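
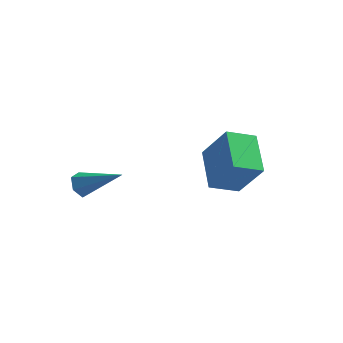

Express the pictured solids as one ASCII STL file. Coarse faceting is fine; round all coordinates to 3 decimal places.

solid 
facet normal -0.886 -0.038 -0.462
outer loop
vertex -3.054 -3.119 -3.113
vertex -3.305 -3.42 -2.607
vertex -3.317 -2.781 -2.637
endloop
endfacet
facet normal 0.441 0.829 -0.345
outer loop
vertex -3.054 -3.119 -3.113
vertex -3.317 -2.781 -2.637
vertex -1.515 -3.34 -1.673
endloop
endfacet
facet normal -0.886 -0.038 -0.462
outer loop
vertex -3.317 -2.781 -2.637
vertex -3.305 -3.42 -2.607
vertex -3.568 -3.082 -2.131
endloop
endfacet
facet normal -0.005 0.861 0.509
outer loop
vertex -3.317 -2.781 -2.637
vertex -3.568 -3.082 -2.131
vertex -1.515 -3.34 -1.673
endloop
endfacet
facet normal -0.886 -0.040 -0.461
outer loop
vertex -3.568 -3.082 -2.131
vertex -3.305 -3.42 -2.607
vertex -3.555 -3.721 -2.101
endloop
endfacet
facet normal -0.213 0.042 0.976
outer loop
vertex -3.568 -3.082 -2.131
vertex -3.555 -3.721 -2.101
vertex -1.515 -3.34 -1.673
endloop
endfacet
facet normal -0.886 -0.040 -0.462
outer loop
vertex -3.555 -3.721 -2.101
vertex -3.305 -3.42 -2.607
vertex -3.292 -4.059 -2.576
endloop
endfacet
facet normal 0.027 -0.807 0.589
outer loop
vertex -3.555 -3.721 -2.101
vertex -3.292 -4.059 -2.576
vertex -1.515 -3.34 -1.673
endloop
endfacet
facet normal -0.885 -0.040 -0.463
outer loop
vertex -3.292 -4.059 -2.576
vertex -3.305 -3.42 -2.607
vertex -3.041 -3.758 -3.082
endloop
endfacet
facet normal 0.474 -0.840 -0.264
outer loop
vertex -3.292 -4.059 -2.576
vertex -3.041 -3.758 -3.082
vertex -1.515 -3.34 -1.673
endloop
endfacet
facet normal -0.885 -0.040 -0.463
outer loop
vertex -3.041 -3.758 -3.082
vertex -3.305 -3.42 -2.607
vertex -3.054 -3.119 -3.113
endloop
endfacet
facet normal 0.681 -0.022 -0.732
outer loop
vertex -3.041 -3.758 -3.082
vertex -3.054 -3.119 -3.113
vertex -1.515 -3.34 -1.673
endloop
endfacet
facet normal -0.595 0.179 -0.784
outer loop
vertex 0.909 -0.659 -3.078
vertex -0.072 0.809 -1.998
vertex 1.798 0.276 -3.54
endloop
endfacet
facet normal 0.474 -0.709 -0.522
outer loop
vertex 3.012 -0.089 -1.942
vertex 0.909 -0.659 -3.078
vertex 1.798 0.276 -3.54
endloop
endfacet
facet normal -0.595 0.179 -0.784
outer loop
vertex 1.798 0.276 -3.54
vertex -0.072 0.809 -1.998
vertex 0.817 1.744 -2.46
endloop
endfacet
facet normal 0.649 0.682 -0.337
outer loop
vertex 0.817 1.744 -2.46
vertex 3.012 -0.089 -1.942
vertex 1.798 0.276 -3.54
endloop
endfacet
facet normal -0.649 -0.682 0.337
outer loop
vertex 0.909 -0.659 -3.078
vertex 1.142 0.444 -0.4
vertex -0.072 0.809 -1.998
endloop
endfacet
facet normal 0.474 -0.709 -0.522
outer loop
vertex 2.123 -1.024 -1.48
vertex 0.909 -0.659 -3.078
vertex 3.012 -0.089 -1.942
endloop
endfacet
facet normal -0.649 -0.682 0.337
outer loop
vertex 2.123 -1.024 -1.48
vertex 1.142 0.444 -0.4
vertex 0.909 -0.659 -3.078
endloop
endfacet
facet normal -0.474 0.709 0.522
outer loop
vertex -0.072 0.809 -1.998
vertex 1.142 0.444 -0.4
vertex 0.817 1.744 -2.46
endloop
endfacet
facet normal 0.649 0.682 -0.337
outer loop
vertex 2.031 1.379 -0.862
vertex 3.012 -0.089 -1.942
vertex 0.817 1.744 -2.46
endloop
endfacet
facet normal -0.474 0.709 0.522
outer loop
vertex 0.817 1.744 -2.46
vertex 1.142 0.444 -0.4
vertex 2.031 1.379 -0.862
endloop
endfacet
facet normal 0.595 -0.179 0.784
outer loop
vertex 2.031 1.379 -0.862
vertex 2.123 -1.024 -1.48
vertex 3.012 -0.089 -1.942
endloop
endfacet
facet normal 0.595 -0.179 0.784
outer loop
vertex 1.142 0.444 -0.4
vertex 2.123 -1.024 -1.48
vertex 2.031 1.379 -0.862
endloop
endfacet

endsolid


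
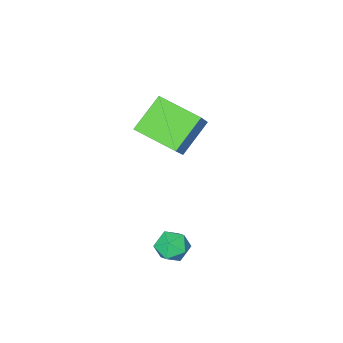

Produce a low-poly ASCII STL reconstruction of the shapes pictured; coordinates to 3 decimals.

solid 
facet normal -0.537 -0.472 -0.700
outer loop
vertex -0.462 -4.552 2.354
vertex -1.21 -2.818 1.759
vertex 0.949 -4.359 1.142
endloop
endfacet
facet normal 0.378 -0.876 0.300
outer loop
vertex 2.13 -3.322 2.681
vertex -0.462 -4.552 2.354
vertex 0.949 -4.359 1.142
endloop
endfacet
facet normal -0.537 -0.472 -0.700
outer loop
vertex 0.949 -4.359 1.142
vertex -1.21 -2.818 1.759
vertex 0.201 -2.625 0.547
endloop
endfacet
facet normal 0.754 0.103 -0.648
outer loop
vertex 0.201 -2.625 0.547
vertex 2.13 -3.322 2.681
vertex 0.949 -4.359 1.142
endloop
endfacet
facet normal -0.754 -0.103 0.648
outer loop
vertex -0.462 -4.552 2.354
vertex -0.029 -1.781 3.298
vertex -1.21 -2.818 1.759
endloop
endfacet
facet normal 0.378 -0.876 0.300
outer loop
vertex 0.719 -3.515 3.893
vertex -0.462 -4.552 2.354
vertex 2.13 -3.322 2.681
endloop
endfacet
facet normal -0.754 -0.103 0.648
outer loop
vertex 0.719 -3.515 3.893
vertex -0.029 -1.781 3.298
vertex -0.462 -4.552 2.354
endloop
endfacet
facet normal -0.378 0.876 -0.300
outer loop
vertex -1.21 -2.818 1.759
vertex -0.029 -1.781 3.298
vertex 0.201 -2.625 0.547
endloop
endfacet
facet normal 0.754 0.103 -0.648
outer loop
vertex 1.382 -1.588 2.086
vertex 2.13 -3.322 2.681
vertex 0.201 -2.625 0.547
endloop
endfacet
facet normal -0.378 0.876 -0.300
outer loop
vertex 0.201 -2.625 0.547
vertex -0.029 -1.781 3.298
vertex 1.382 -1.588 2.086
endloop
endfacet
facet normal 0.537 0.472 0.700
outer loop
vertex 1.382 -1.588 2.086
vertex 0.719 -3.515 3.893
vertex 2.13 -3.322 2.681
endloop
endfacet
facet normal 0.537 0.472 0.700
outer loop
vertex -0.029 -1.781 3.298
vertex 0.719 -3.515 3.893
vertex 1.382 -1.588 2.086
endloop
endfacet
facet normal -0.620 0.707 0.341
outer loop
vertex 3.718 1.974 -0.282
vertex 3.111 1.579 -0.567
vertex 3.357 1.445 0.159
endloop
endfacet
facet normal -0.041 0.656 0.754
outer loop
vertex 3.718 1.974 -0.282
vertex 3.357 1.445 0.159
vertex 4.134 1.489 0.163
endloop
endfacet
facet normal 0.533 0.773 0.344
outer loop
vertex 3.718 1.974 -0.282
vertex 4.134 1.489 0.163
vertex 4.368 1.65 -0.561
endloop
endfacet
facet normal 0.309 0.895 -0.321
outer loop
vertex 3.718 1.974 -0.282
vertex 4.368 1.65 -0.561
vertex 3.737 1.706 -1.012
endloop
endfacet
facet normal -0.404 0.855 -0.324
outer loop
vertex 3.718 1.974 -0.282
vertex 3.737 1.706 -1.012
vertex 3.111 1.579 -0.567
endloop
endfacet
facet normal -0.004 -0.014 1.000
outer loop
vertex 4.134 1.489 0.163
vertex 3.357 1.445 0.159
vertex 3.783 0.794 0.152
endloop
endfacet
facet normal -0.941 0.069 0.332
outer loop
vertex 3.357 1.445 0.159
vertex 3.111 1.579 -0.567
vertex 3.152 0.85 -0.299
endloop
endfacet
facet normal -0.592 0.311 -0.744
outer loop
vertex 3.111 1.579 -0.567
vertex 3.737 1.706 -1.012
vertex 3.386 1.011 -1.023
endloop
endfacet
facet normal 0.561 0.375 -0.738
outer loop
vertex 3.737 1.706 -1.012
vertex 4.368 1.65 -0.561
vertex 4.163 1.055 -1.019
endloop
endfacet
facet normal 0.924 0.176 0.338
outer loop
vertex 4.368 1.65 -0.561
vertex 4.134 1.489 0.163
vertex 4.409 0.921 -0.293
endloop
endfacet
facet normal -0.309 -0.895 0.321
outer loop
vertex 3.802 0.526 -0.578
vertex 3.783 0.794 0.152
vertex 3.152 0.85 -0.299
endloop
endfacet
facet normal -0.533 -0.773 -0.344
outer loop
vertex 3.802 0.526 -0.578
vertex 3.152 0.85 -0.299
vertex 3.386 1.011 -1.023
endloop
endfacet
facet normal 0.041 -0.656 -0.754
outer loop
vertex 3.802 0.526 -0.578
vertex 3.386 1.011 -1.023
vertex 4.163 1.055 -1.019
endloop
endfacet
facet normal 0.620 -0.707 -0.341
outer loop
vertex 3.802 0.526 -0.578
vertex 4.163 1.055 -1.019
vertex 4.409 0.921 -0.293
endloop
endfacet
facet normal 0.404 -0.855 0.324
outer loop
vertex 3.802 0.526 -0.578
vertex 4.409 0.921 -0.293
vertex 3.783 0.794 0.152
endloop
endfacet
facet normal -0.561 -0.375 0.738
outer loop
vertex 3.152 0.85 -0.299
vertex 3.783 0.794 0.152
vertex 3.357 1.445 0.159
endloop
endfacet
facet normal -0.924 -0.176 -0.338
outer loop
vertex 3.386 1.011 -1.023
vertex 3.152 0.85 -0.299
vertex 3.111 1.579 -0.567
endloop
endfacet
facet normal 0.004 0.014 -1.000
outer loop
vertex 4.163 1.055 -1.019
vertex 3.386 1.011 -1.023
vertex 3.737 1.706 -1.012
endloop
endfacet
facet normal 0.941 -0.069 -0.332
outer loop
vertex 4.409 0.921 -0.293
vertex 4.163 1.055 -1.019
vertex 4.368 1.65 -0.561
endloop
endfacet
facet normal 0.592 -0.311 0.744
outer loop
vertex 3.783 0.794 0.152
vertex 4.409 0.921 -0.293
vertex 4.134 1.489 0.163
endloop
endfacet

endsolid


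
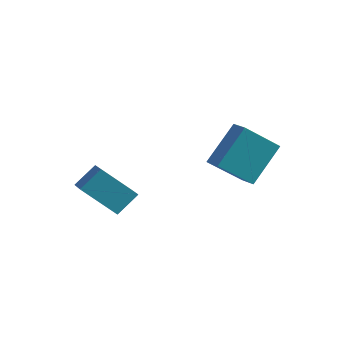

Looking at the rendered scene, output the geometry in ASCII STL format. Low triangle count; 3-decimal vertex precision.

solid 
facet normal -0.829 0.499 -0.254
outer loop
vertex 0.336 2.297 0.022
vertex 1.35 3.319 -1.278
vertex -0.081 0.865 -1.427
endloop
endfacet
facet normal -0.522 -0.527 0.671
outer loop
vertex 0.59 0.461 -1.222
vertex 0.336 2.297 0.022
vertex -0.081 0.865 -1.427
endloop
endfacet
facet normal -0.829 0.499 -0.254
outer loop
vertex -0.081 0.865 -1.427
vertex 1.35 3.319 -1.278
vertex 0.933 1.887 -2.728
endloop
endfacet
facet normal -0.201 -0.688 -0.697
outer loop
vertex 0.933 1.887 -2.728
vertex 0.59 0.461 -1.222
vertex -0.081 0.865 -1.427
endloop
endfacet
facet normal 0.201 0.688 0.698
outer loop
vertex 0.336 2.297 0.022
vertex 2.021 2.915 -1.073
vertex 1.35 3.319 -1.278
endloop
endfacet
facet normal -0.523 -0.527 0.670
outer loop
vertex 1.007 1.893 0.228
vertex 0.336 2.297 0.022
vertex 0.59 0.461 -1.222
endloop
endfacet
facet normal 0.200 0.688 0.697
outer loop
vertex 1.007 1.893 0.228
vertex 2.021 2.915 -1.073
vertex 0.336 2.297 0.022
endloop
endfacet
facet normal 0.522 0.527 -0.671
outer loop
vertex 1.35 3.319 -1.278
vertex 2.021 2.915 -1.073
vertex 0.933 1.887 -2.728
endloop
endfacet
facet normal -0.200 -0.688 -0.697
outer loop
vertex 1.604 1.483 -2.522
vertex 0.59 0.461 -1.222
vertex 0.933 1.887 -2.728
endloop
endfacet
facet normal 0.523 0.526 -0.671
outer loop
vertex 0.933 1.887 -2.728
vertex 2.021 2.915 -1.073
vertex 1.604 1.483 -2.522
endloop
endfacet
facet normal 0.829 -0.499 0.254
outer loop
vertex 1.604 1.483 -2.522
vertex 1.007 1.893 0.228
vertex 0.59 0.461 -1.222
endloop
endfacet
facet normal 0.829 -0.499 0.254
outer loop
vertex 2.021 2.915 -1.073
vertex 1.007 1.893 0.228
vertex 1.604 1.483 -2.522
endloop
endfacet
facet normal -0.625 0.681 -0.380
outer loop
vertex -4.035 -2.248 -2.124
vertex -3.604 -1.433 -1.372
vertex -2.736 -1.764 -3.394
endloop
endfacet
facet normal -0.362 -0.685 -0.632
outer loop
vertex -2.036 -2.527 -2.968
vertex -4.035 -2.248 -2.124
vertex -2.736 -1.764 -3.394
endloop
endfacet
facet normal -0.625 0.681 -0.380
outer loop
vertex -2.736 -1.764 -3.394
vertex -3.604 -1.433 -1.372
vertex -2.305 -0.949 -2.642
endloop
endfacet
facet normal 0.691 0.257 -0.675
outer loop
vertex -2.305 -0.949 -2.642
vertex -2.036 -2.527 -2.968
vertex -2.736 -1.764 -3.394
endloop
endfacet
facet normal -0.691 -0.257 0.675
outer loop
vertex -4.035 -2.248 -2.124
vertex -2.904 -2.196 -0.946
vertex -3.604 -1.433 -1.372
endloop
endfacet
facet normal -0.362 -0.685 -0.632
outer loop
vertex -3.335 -3.011 -1.698
vertex -4.035 -2.248 -2.124
vertex -2.036 -2.527 -2.968
endloop
endfacet
facet normal -0.691 -0.257 0.675
outer loop
vertex -3.335 -3.011 -1.698
vertex -2.904 -2.196 -0.946
vertex -4.035 -2.248 -2.124
endloop
endfacet
facet normal 0.362 0.685 0.632
outer loop
vertex -3.604 -1.433 -1.372
vertex -2.904 -2.196 -0.946
vertex -2.305 -0.949 -2.642
endloop
endfacet
facet normal 0.691 0.257 -0.675
outer loop
vertex -1.605 -1.712 -2.216
vertex -2.036 -2.527 -2.968
vertex -2.305 -0.949 -2.642
endloop
endfacet
facet normal 0.362 0.685 0.632
outer loop
vertex -2.305 -0.949 -2.642
vertex -2.904 -2.196 -0.946
vertex -1.605 -1.712 -2.216
endloop
endfacet
facet normal 0.625 -0.681 0.380
outer loop
vertex -1.605 -1.712 -2.216
vertex -3.335 -3.011 -1.698
vertex -2.036 -2.527 -2.968
endloop
endfacet
facet normal 0.625 -0.681 0.380
outer loop
vertex -2.904 -2.196 -0.946
vertex -3.335 -3.011 -1.698
vertex -1.605 -1.712 -2.216
endloop
endfacet

endsolid


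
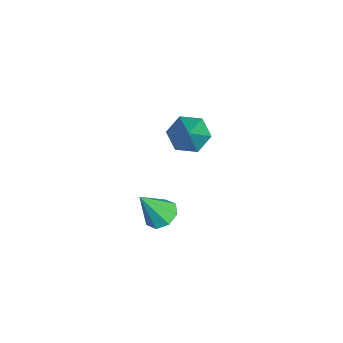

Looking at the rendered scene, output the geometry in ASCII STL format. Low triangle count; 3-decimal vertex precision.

solid 
facet normal -0.078 0.510 -0.857
outer loop
vertex 2.094 1.303 0.054
vertex 1.751 0.795 -0.217
vertex 1.588 1.347 0.126
endloop
endfacet
facet normal 0.164 0.599 0.784
outer loop
vertex 2.094 1.303 0.054
vertex 1.588 1.347 0.126
vertex 1.869 0.025 1.077
endloop
endfacet
facet normal -0.080 0.509 -0.857
outer loop
vertex 1.588 1.347 0.126
vertex 1.751 0.795 -0.217
vertex 1.177 1.067 -0.002
endloop
endfacet
facet normal -0.520 0.423 0.742
outer loop
vertex 1.588 1.347 0.126
vertex 1.177 1.067 -0.002
vertex 1.869 0.025 1.077
endloop
endfacet
facet normal -0.080 0.509 -0.857
outer loop
vertex 1.177 1.067 -0.002
vertex 1.751 0.795 -0.217
vertex 1.103 0.628 -0.256
endloop
endfacet
facet normal -0.883 -0.115 0.455
outer loop
vertex 1.177 1.067 -0.002
vertex 1.103 0.628 -0.256
vertex 1.869 0.025 1.077
endloop
endfacet
facet normal -0.080 0.511 -0.856
outer loop
vertex 1.103 0.628 -0.256
vertex 1.751 0.795 -0.217
vertex 1.408 0.287 -0.488
endloop
endfacet
facet normal -0.710 -0.698 0.092
outer loop
vertex 1.103 0.628 -0.256
vertex 1.408 0.287 -0.488
vertex 1.869 0.025 1.077
endloop
endfacet
facet normal -0.078 0.510 -0.857
outer loop
vertex 1.408 0.287 -0.488
vertex 1.751 0.795 -0.217
vertex 1.913 0.243 -0.56
endloop
endfacet
facet normal -0.105 -0.985 -0.134
outer loop
vertex 1.408 0.287 -0.488
vertex 1.913 0.243 -0.56
vertex 1.869 0.025 1.077
endloop
endfacet
facet normal -0.079 0.509 -0.857
outer loop
vertex 1.913 0.243 -0.56
vertex 1.751 0.795 -0.217
vertex 2.324 0.522 -0.432
endloop
endfacet
facet normal 0.579 -0.810 -0.092
outer loop
vertex 1.913 0.243 -0.56
vertex 2.324 0.522 -0.432
vertex 1.869 0.025 1.077
endloop
endfacet
facet normal -0.078 0.511 -0.856
outer loop
vertex 2.324 0.522 -0.432
vertex 1.751 0.795 -0.217
vertex 2.398 0.961 -0.177
endloop
endfacet
facet normal 0.942 -0.272 0.195
outer loop
vertex 2.324 0.522 -0.432
vertex 2.398 0.961 -0.177
vertex 1.869 0.025 1.077
endloop
endfacet
facet normal -0.078 0.510 -0.857
outer loop
vertex 2.398 0.961 -0.177
vertex 1.751 0.795 -0.217
vertex 2.094 1.303 0.054
endloop
endfacet
facet normal 0.771 0.310 0.556
outer loop
vertex 2.398 0.961 -0.177
vertex 2.094 1.303 0.054
vertex 1.869 0.025 1.077
endloop
endfacet
facet normal -0.693 0.144 -0.707
outer loop
vertex -2.651 2.148 -0.993
vertex -3.024 2.737 -0.507
vertex -2.416 2.963 -1.057
endloop
endfacet
facet normal 0.862 -0.282 -0.421
outer loop
vertex -2.651 2.148 -0.993
vertex -2.416 2.963 -1.057
vertex -1.616 2.443 0.927
endloop
endfacet
facet normal -0.693 0.145 -0.706
outer loop
vertex -2.416 2.963 -1.057
vertex -3.024 2.737 -0.507
vertex -2.789 3.552 -0.57
endloop
endfacet
facet normal 0.774 0.615 -0.151
outer loop
vertex -2.416 2.963 -1.057
vertex -2.789 3.552 -0.57
vertex -1.616 2.443 0.927
endloop
endfacet
facet normal -0.693 0.145 -0.706
outer loop
vertex -2.789 3.552 -0.57
vertex -3.024 2.737 -0.507
vertex -3.397 3.325 -0.02
endloop
endfacet
facet normal 0.147 0.846 0.512
outer loop
vertex -2.789 3.552 -0.57
vertex -3.397 3.325 -0.02
vertex -1.616 2.443 0.927
endloop
endfacet
facet normal -0.694 0.144 -0.705
outer loop
vertex -3.397 3.325 -0.02
vertex -3.024 2.737 -0.507
vertex -3.631 2.511 0.044
endloop
endfacet
facet normal -0.389 0.183 0.903
outer loop
vertex -3.397 3.325 -0.02
vertex -3.631 2.511 0.044
vertex -1.616 2.443 0.927
endloop
endfacet
facet normal -0.694 0.144 -0.705
outer loop
vertex -3.631 2.511 0.044
vertex -3.024 2.737 -0.507
vertex -3.258 1.922 -0.443
endloop
endfacet
facet normal -0.301 -0.714 0.632
outer loop
vertex -3.631 2.511 0.044
vertex -3.258 1.922 -0.443
vertex -1.616 2.443 0.927
endloop
endfacet
facet normal -0.693 0.144 -0.706
outer loop
vertex -3.258 1.922 -0.443
vertex -3.024 2.737 -0.507
vertex -2.651 2.148 -0.993
endloop
endfacet
facet normal 0.325 -0.945 -0.030
outer loop
vertex -3.258 1.922 -0.443
vertex -2.651 2.148 -0.993
vertex -1.616 2.443 0.927
endloop
endfacet

endsolid


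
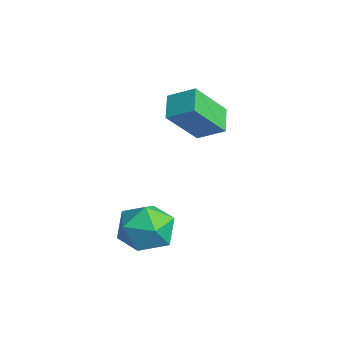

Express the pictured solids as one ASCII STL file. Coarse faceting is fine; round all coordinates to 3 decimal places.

solid 
facet normal -0.569 -0.019 0.822
outer loop
vertex 2.469 -0.298 1.289
vertex 2.479 -1.371 1.271
vertex 3.238 -0.837 1.809
endloop
endfacet
facet normal -0.155 0.562 0.812
outer loop
vertex 2.469 -0.298 1.289
vertex 3.238 -0.837 1.809
vertex 3.485 0.043 1.247
endloop
endfacet
facet normal -0.303 0.928 0.217
outer loop
vertex 2.469 -0.298 1.289
vertex 3.485 0.043 1.247
vertex 2.879 0.052 0.362
endloop
endfacet
facet normal -0.807 0.573 -0.141
outer loop
vertex 2.469 -0.298 1.289
vertex 2.879 0.052 0.362
vertex 2.257 -0.821 0.377
endloop
endfacet
facet normal -0.972 -0.013 0.233
outer loop
vertex 2.469 -0.298 1.289
vertex 2.257 -0.821 0.377
vertex 2.479 -1.371 1.271
endloop
endfacet
facet normal 0.525 0.349 0.777
outer loop
vertex 3.485 0.043 1.247
vertex 3.238 -0.837 1.809
vertex 4.123 -0.819 1.203
endloop
endfacet
facet normal -0.145 -0.592 0.793
outer loop
vertex 3.238 -0.837 1.809
vertex 2.479 -1.371 1.271
vertex 3.501 -1.692 1.218
endloop
endfacet
facet normal -0.797 -0.582 -0.160
outer loop
vertex 2.479 -1.371 1.271
vertex 2.257 -0.821 0.377
vertex 2.895 -1.683 0.333
endloop
endfacet
facet normal -0.531 0.365 -0.765
outer loop
vertex 2.257 -0.821 0.377
vertex 2.879 0.052 0.362
vertex 3.142 -0.803 -0.229
endloop
endfacet
facet normal 0.286 0.940 -0.186
outer loop
vertex 2.879 0.052 0.362
vertex 3.485 0.043 1.247
vertex 3.901 -0.269 0.309
endloop
endfacet
facet normal 0.807 -0.573 0.141
outer loop
vertex 3.911 -1.342 0.291
vertex 4.123 -0.819 1.203
vertex 3.501 -1.692 1.218
endloop
endfacet
facet normal 0.303 -0.928 -0.217
outer loop
vertex 3.911 -1.342 0.291
vertex 3.501 -1.692 1.218
vertex 2.895 -1.683 0.333
endloop
endfacet
facet normal 0.155 -0.562 -0.812
outer loop
vertex 3.911 -1.342 0.291
vertex 2.895 -1.683 0.333
vertex 3.142 -0.803 -0.229
endloop
endfacet
facet normal 0.569 0.019 -0.822
outer loop
vertex 3.911 -1.342 0.291
vertex 3.142 -0.803 -0.229
vertex 3.901 -0.269 0.309
endloop
endfacet
facet normal 0.972 0.013 -0.233
outer loop
vertex 3.911 -1.342 0.291
vertex 3.901 -0.269 0.309
vertex 4.123 -0.819 1.203
endloop
endfacet
facet normal 0.531 -0.365 0.765
outer loop
vertex 3.501 -1.692 1.218
vertex 4.123 -0.819 1.203
vertex 3.238 -0.837 1.809
endloop
endfacet
facet normal -0.286 -0.940 0.186
outer loop
vertex 2.895 -1.683 0.333
vertex 3.501 -1.692 1.218
vertex 2.479 -1.371 1.271
endloop
endfacet
facet normal -0.525 -0.349 -0.777
outer loop
vertex 3.142 -0.803 -0.229
vertex 2.895 -1.683 0.333
vertex 2.257 -0.821 0.377
endloop
endfacet
facet normal 0.145 0.592 -0.793
outer loop
vertex 3.901 -0.269 0.309
vertex 3.142 -0.803 -0.229
vertex 2.879 0.052 0.362
endloop
endfacet
facet normal 0.797 0.582 0.160
outer loop
vertex 4.123 -0.819 1.203
vertex 3.901 -0.269 0.309
vertex 3.485 0.043 1.247
endloop
endfacet
facet normal -0.570 -0.674 -0.470
outer loop
vertex -0.337 1.179 4.686
vertex -0.655 2.406 3.311
vertex 0.531 0.813 4.158
endloop
endfacet
facet normal 0.170 -0.657 0.735
outer loop
vertex 1.175 1.574 4.689
vertex -0.337 1.179 4.686
vertex 0.531 0.813 4.158
endloop
endfacet
facet normal -0.570 -0.674 -0.470
outer loop
vertex 0.531 0.813 4.158
vertex -0.655 2.406 3.311
vertex 0.213 2.04 2.783
endloop
endfacet
facet normal 0.804 -0.339 -0.489
outer loop
vertex 0.213 2.04 2.783
vertex 1.175 1.574 4.689
vertex 0.531 0.813 4.158
endloop
endfacet
facet normal -0.804 0.339 0.489
outer loop
vertex -0.337 1.179 4.686
vertex -0.011 3.167 3.842
vertex -0.655 2.406 3.311
endloop
endfacet
facet normal 0.170 -0.657 0.735
outer loop
vertex 0.307 1.94 5.217
vertex -0.337 1.179 4.686
vertex 1.175 1.574 4.689
endloop
endfacet
facet normal -0.804 0.339 0.489
outer loop
vertex 0.307 1.94 5.217
vertex -0.011 3.167 3.842
vertex -0.337 1.179 4.686
endloop
endfacet
facet normal -0.170 0.657 -0.735
outer loop
vertex -0.655 2.406 3.311
vertex -0.011 3.167 3.842
vertex 0.213 2.04 2.783
endloop
endfacet
facet normal 0.804 -0.339 -0.489
outer loop
vertex 0.857 2.801 3.314
vertex 1.175 1.574 4.689
vertex 0.213 2.04 2.783
endloop
endfacet
facet normal -0.170 0.657 -0.735
outer loop
vertex 0.213 2.04 2.783
vertex -0.011 3.167 3.842
vertex 0.857 2.801 3.314
endloop
endfacet
facet normal 0.570 0.674 0.470
outer loop
vertex 0.857 2.801 3.314
vertex 0.307 1.94 5.217
vertex 1.175 1.574 4.689
endloop
endfacet
facet normal 0.570 0.674 0.470
outer loop
vertex -0.011 3.167 3.842
vertex 0.307 1.94 5.217
vertex 0.857 2.801 3.314
endloop
endfacet

endsolid


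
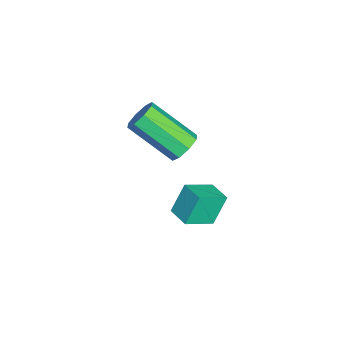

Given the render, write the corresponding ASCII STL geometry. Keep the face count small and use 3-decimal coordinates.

solid 
facet normal -0.803 -0.589 -0.085
outer loop
vertex 1.024 2.081 -2.886
vertex 0.464 2.928 -3.468
vertex 1.425 1.675 -3.861
endloop
endfacet
facet normal 0.478 -0.724 0.498
outer loop
vertex 2.076 2.152 -3.792
vertex 1.024 2.081 -2.886
vertex 1.425 1.675 -3.861
endloop
endfacet
facet normal -0.803 -0.589 -0.085
outer loop
vertex 1.425 1.675 -3.861
vertex 0.464 2.928 -3.468
vertex 0.865 2.522 -4.443
endloop
endfacet
facet normal 0.354 -0.359 -0.863
outer loop
vertex 0.865 2.522 -4.443
vertex 2.076 2.152 -3.792
vertex 1.425 1.675 -3.861
endloop
endfacet
facet normal -0.354 0.359 0.863
outer loop
vertex 1.024 2.081 -2.886
vertex 1.115 3.405 -3.399
vertex 0.464 2.928 -3.468
endloop
endfacet
facet normal 0.478 -0.724 0.498
outer loop
vertex 1.675 2.558 -2.817
vertex 1.024 2.081 -2.886
vertex 2.076 2.152 -3.792
endloop
endfacet
facet normal -0.354 0.359 0.863
outer loop
vertex 1.675 2.558 -2.817
vertex 1.115 3.405 -3.399
vertex 1.024 2.081 -2.886
endloop
endfacet
facet normal -0.478 0.724 -0.498
outer loop
vertex 0.464 2.928 -3.468
vertex 1.115 3.405 -3.399
vertex 0.865 2.522 -4.443
endloop
endfacet
facet normal 0.354 -0.359 -0.863
outer loop
vertex 1.516 2.999 -4.374
vertex 2.076 2.152 -3.792
vertex 0.865 2.522 -4.443
endloop
endfacet
facet normal -0.478 0.724 -0.498
outer loop
vertex 0.865 2.522 -4.443
vertex 1.115 3.405 -3.399
vertex 1.516 2.999 -4.374
endloop
endfacet
facet normal 0.803 0.589 0.085
outer loop
vertex 1.516 2.999 -4.374
vertex 1.675 2.558 -2.817
vertex 2.076 2.152 -3.792
endloop
endfacet
facet normal 0.803 0.589 0.085
outer loop
vertex 1.115 3.405 -3.399
vertex 1.675 2.558 -2.817
vertex 1.516 2.999 -4.374
endloop
endfacet
facet normal 0.291 0.760 -0.582
outer loop
vertex -1.48 1.788 -4.217
vertex -2.083 1.938 -4.323
vertex -1.652 2.102 -3.893
endloop
endfacet
facet normal 0.888 0.012 0.460
outer loop
vertex -1.48 1.788 -4.217
vertex -1.652 2.102 -3.893
vertex -2.054 0.292 -3.071
endloop
endfacet
facet normal 0.887 0.012 0.461
outer loop
vertex -2.054 0.292 -3.071
vertex -1.652 2.102 -3.893
vertex -2.226 0.605 -2.748
endloop
endfacet
facet normal -0.291 -0.760 0.581
outer loop
vertex -2.054 0.292 -3.071
vertex -2.226 0.605 -2.748
vertex -2.657 0.442 -3.177
endloop
endfacet
facet normal 0.292 0.759 -0.582
outer loop
vertex -1.652 2.102 -3.893
vertex -2.083 1.938 -4.323
vertex -2.076 2.32 -3.821
endloop
endfacet
facet normal 0.376 0.468 0.800
outer loop
vertex -1.652 2.102 -3.893
vertex -2.076 2.32 -3.821
vertex -2.226 0.605 -2.748
endloop
endfacet
facet normal 0.376 0.468 0.800
outer loop
vertex -2.226 0.605 -2.748
vertex -2.076 2.32 -3.821
vertex -2.65 0.823 -2.676
endloop
endfacet
facet normal -0.292 -0.759 0.582
outer loop
vertex -2.226 0.605 -2.748
vertex -2.65 0.823 -2.676
vertex -2.657 0.442 -3.177
endloop
endfacet
facet normal 0.291 0.759 -0.582
outer loop
vertex -2.076 2.32 -3.821
vertex -2.083 1.938 -4.323
vertex -2.504 2.314 -4.043
endloop
endfacet
facet normal -0.357 0.650 0.671
outer loop
vertex -2.076 2.32 -3.821
vertex -2.504 2.314 -4.043
vertex -2.65 0.823 -2.676
endloop
endfacet
facet normal -0.357 0.650 0.671
outer loop
vertex -2.65 0.823 -2.676
vertex -2.504 2.314 -4.043
vertex -3.078 0.817 -2.898
endloop
endfacet
facet normal -0.291 -0.760 0.582
outer loop
vertex -2.65 0.823 -2.676
vertex -3.078 0.817 -2.898
vertex -2.657 0.442 -3.177
endloop
endfacet
facet normal 0.291 0.759 -0.582
outer loop
vertex -2.504 2.314 -4.043
vertex -2.083 1.938 -4.323
vertex -2.686 2.088 -4.429
endloop
endfacet
facet normal -0.879 0.452 0.150
outer loop
vertex -2.504 2.314 -4.043
vertex -2.686 2.088 -4.429
vertex -3.078 0.817 -2.898
endloop
endfacet
facet normal -0.879 0.453 0.151
outer loop
vertex -3.078 0.817 -2.898
vertex -2.686 2.088 -4.429
vertex -3.26 0.592 -3.283
endloop
endfacet
facet normal -0.291 -0.760 0.582
outer loop
vertex -3.078 0.817 -2.898
vertex -3.26 0.592 -3.283
vertex -2.657 0.442 -3.177
endloop
endfacet
facet normal 0.291 0.760 -0.581
outer loop
vertex -2.686 2.088 -4.429
vertex -2.083 1.938 -4.323
vertex -2.514 1.775 -4.752
endloop
endfacet
facet normal -0.888 -0.012 -0.461
outer loop
vertex -2.686 2.088 -4.429
vertex -2.514 1.775 -4.752
vertex -3.26 0.592 -3.283
endloop
endfacet
facet normal -0.888 -0.012 -0.460
outer loop
vertex -3.26 0.592 -3.283
vertex -2.514 1.775 -4.752
vertex -3.088 0.278 -3.607
endloop
endfacet
facet normal -0.291 -0.760 0.582
outer loop
vertex -3.26 0.592 -3.283
vertex -3.088 0.278 -3.607
vertex -2.657 0.442 -3.177
endloop
endfacet
facet normal 0.292 0.759 -0.582
outer loop
vertex -2.514 1.775 -4.752
vertex -2.083 1.938 -4.323
vertex -2.09 1.557 -4.824
endloop
endfacet
facet normal -0.376 -0.468 -0.800
outer loop
vertex -2.514 1.775 -4.752
vertex -2.09 1.557 -4.824
vertex -3.088 0.278 -3.607
endloop
endfacet
facet normal -0.376 -0.468 -0.800
outer loop
vertex -3.088 0.278 -3.607
vertex -2.09 1.557 -4.824
vertex -2.664 0.06 -3.679
endloop
endfacet
facet normal -0.292 -0.759 0.582
outer loop
vertex -3.088 0.278 -3.607
vertex -2.664 0.06 -3.679
vertex -2.657 0.442 -3.177
endloop
endfacet
facet normal 0.291 0.760 -0.582
outer loop
vertex -2.09 1.557 -4.824
vertex -2.083 1.938 -4.323
vertex -1.662 1.563 -4.602
endloop
endfacet
facet normal 0.357 -0.650 -0.671
outer loop
vertex -2.09 1.557 -4.824
vertex -1.662 1.563 -4.602
vertex -2.664 0.06 -3.679
endloop
endfacet
facet normal 0.357 -0.650 -0.671
outer loop
vertex -2.664 0.06 -3.679
vertex -1.662 1.563 -4.602
vertex -2.236 0.066 -3.457
endloop
endfacet
facet normal -0.291 -0.759 0.582
outer loop
vertex -2.664 0.06 -3.679
vertex -2.236 0.066 -3.457
vertex -2.657 0.442 -3.177
endloop
endfacet
facet normal 0.291 0.760 -0.582
outer loop
vertex -1.662 1.563 -4.602
vertex -2.083 1.938 -4.323
vertex -1.48 1.788 -4.217
endloop
endfacet
facet normal 0.879 -0.453 -0.151
outer loop
vertex -1.662 1.563 -4.602
vertex -1.48 1.788 -4.217
vertex -2.236 0.066 -3.457
endloop
endfacet
facet normal 0.879 -0.452 -0.150
outer loop
vertex -2.236 0.066 -3.457
vertex -1.48 1.788 -4.217
vertex -2.054 0.292 -3.071
endloop
endfacet
facet normal -0.291 -0.759 0.582
outer loop
vertex -2.236 0.066 -3.457
vertex -2.054 0.292 -3.071
vertex -2.657 0.442 -3.177
endloop
endfacet

endsolid


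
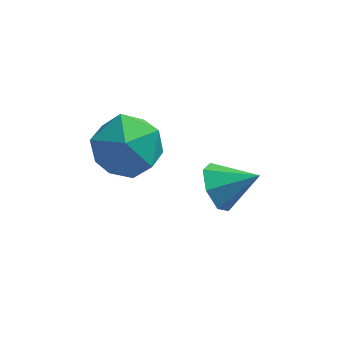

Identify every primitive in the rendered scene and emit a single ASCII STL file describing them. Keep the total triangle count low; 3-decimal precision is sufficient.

solid 
facet normal -0.500 -0.739 0.451
outer loop
vertex -1.67 -2.857 1.717
vertex -1.146 -3.55 1.162
vertex -0.782 -3.24 2.075
endloop
endfacet
facet normal -0.432 -0.176 0.884
outer loop
vertex -1.67 -2.857 1.717
vertex -0.782 -3.24 2.075
vertex -0.988 -2.235 2.174
endloop
endfacet
facet normal -0.730 0.387 0.563
outer loop
vertex -1.67 -2.857 1.717
vertex -0.988 -2.235 2.174
vertex -1.479 -1.924 1.324
endloop
endfacet
facet normal -0.983 0.172 -0.069
outer loop
vertex -1.67 -2.857 1.717
vertex -1.479 -1.924 1.324
vertex -1.577 -2.737 0.698
endloop
endfacet
facet normal -0.840 -0.524 -0.138
outer loop
vertex -1.67 -2.857 1.717
vertex -1.577 -2.737 0.698
vertex -1.146 -3.55 1.162
endloop
endfacet
facet normal 0.264 -0.041 0.964
outer loop
vertex -0.988 -2.235 2.174
vertex -0.782 -3.24 2.075
vertex -0.043 -2.543 1.902
endloop
endfacet
facet normal 0.154 -0.953 0.262
outer loop
vertex -0.782 -3.24 2.075
vertex -1.146 -3.55 1.162
vertex -0.141 -3.356 1.276
endloop
endfacet
facet normal -0.396 -0.604 -0.691
outer loop
vertex -1.146 -3.55 1.162
vertex -1.577 -2.737 0.698
vertex -0.632 -3.045 0.426
endloop
endfacet
facet normal -0.627 0.521 -0.579
outer loop
vertex -1.577 -2.737 0.698
vertex -1.479 -1.924 1.324
vertex -0.838 -2.04 0.525
endloop
endfacet
facet normal -0.218 0.869 0.444
outer loop
vertex -1.479 -1.924 1.324
vertex -0.988 -2.235 2.174
vertex -0.474 -1.73 1.438
endloop
endfacet
facet normal 0.983 -0.172 0.069
outer loop
vertex 0.05 -2.423 0.883
vertex -0.043 -2.543 1.902
vertex -0.141 -3.356 1.276
endloop
endfacet
facet normal 0.730 -0.387 -0.563
outer loop
vertex 0.05 -2.423 0.883
vertex -0.141 -3.356 1.276
vertex -0.632 -3.045 0.426
endloop
endfacet
facet normal 0.432 0.176 -0.884
outer loop
vertex 0.05 -2.423 0.883
vertex -0.632 -3.045 0.426
vertex -0.838 -2.04 0.525
endloop
endfacet
facet normal 0.500 0.739 -0.451
outer loop
vertex 0.05 -2.423 0.883
vertex -0.838 -2.04 0.525
vertex -0.474 -1.73 1.438
endloop
endfacet
facet normal 0.840 0.524 0.138
outer loop
vertex 0.05 -2.423 0.883
vertex -0.474 -1.73 1.438
vertex -0.043 -2.543 1.902
endloop
endfacet
facet normal 0.627 -0.521 0.579
outer loop
vertex -0.141 -3.356 1.276
vertex -0.043 -2.543 1.902
vertex -0.782 -3.24 2.075
endloop
endfacet
facet normal 0.218 -0.869 -0.444
outer loop
vertex -0.632 -3.045 0.426
vertex -0.141 -3.356 1.276
vertex -1.146 -3.55 1.162
endloop
endfacet
facet normal -0.264 0.041 -0.964
outer loop
vertex -0.838 -2.04 0.525
vertex -0.632 -3.045 0.426
vertex -1.577 -2.737 0.698
endloop
endfacet
facet normal -0.154 0.953 -0.262
outer loop
vertex -0.474 -1.73 1.438
vertex -0.838 -2.04 0.525
vertex -1.479 -1.924 1.324
endloop
endfacet
facet normal 0.396 0.604 0.691
outer loop
vertex -0.043 -2.543 1.902
vertex -0.474 -1.73 1.438
vertex -0.988 -2.235 2.174
endloop
endfacet
facet normal -0.873 -0.013 -0.488
outer loop
vertex 1.703 -1.979 -1.363
vertex 1.366 -2.228 -0.753
vertex 1.475 -1.528 -0.967
endloop
endfacet
facet normal 0.716 0.628 -0.303
outer loop
vertex 1.703 -1.979 -1.363
vertex 1.475 -1.528 -0.967
vertex 2.414 -2.212 -0.167
endloop
endfacet
facet normal -0.873 -0.013 -0.488
outer loop
vertex 1.475 -1.528 -0.967
vertex 1.366 -2.228 -0.753
vertex 1.165 -1.604 -0.41
endloop
endfacet
facet normal 0.363 0.875 0.321
outer loop
vertex 1.475 -1.528 -0.967
vertex 1.165 -1.604 -0.41
vertex 2.414 -2.212 -0.167
endloop
endfacet
facet normal -0.873 -0.013 -0.488
outer loop
vertex 1.165 -1.604 -0.41
vertex 1.366 -2.228 -0.753
vertex 1.006 -2.15 -0.111
endloop
endfacet
facet normal 0.056 0.467 0.882
outer loop
vertex 1.165 -1.604 -0.41
vertex 1.006 -2.15 -0.111
vertex 2.414 -2.212 -0.167
endloop
endfacet
facet normal -0.873 -0.015 -0.488
outer loop
vertex 1.006 -2.15 -0.111
vertex 1.366 -2.228 -0.753
vertex 1.119 -2.755 -0.295
endloop
endfacet
facet normal 0.025 -0.287 0.958
outer loop
vertex 1.006 -2.15 -0.111
vertex 1.119 -2.755 -0.295
vertex 2.414 -2.212 -0.167
endloop
endfacet
facet normal -0.873 -0.015 -0.488
outer loop
vertex 1.119 -2.755 -0.295
vertex 1.366 -2.228 -0.753
vertex 1.418 -2.963 -0.824
endloop
endfacet
facet normal 0.296 -0.820 0.490
outer loop
vertex 1.119 -2.755 -0.295
vertex 1.418 -2.963 -0.824
vertex 2.414 -2.212 -0.167
endloop
endfacet
facet normal -0.873 -0.015 -0.488
outer loop
vertex 1.418 -2.963 -0.824
vertex 1.366 -2.228 -0.753
vertex 1.678 -2.618 -1.299
endloop
endfacet
facet normal 0.662 -0.731 -0.168
outer loop
vertex 1.418 -2.963 -0.824
vertex 1.678 -2.618 -1.299
vertex 2.414 -2.212 -0.167
endloop
endfacet
facet normal -0.873 -0.015 -0.488
outer loop
vertex 1.678 -2.618 -1.299
vertex 1.366 -2.228 -0.753
vertex 1.703 -1.979 -1.363
endloop
endfacet
facet normal 0.849 -0.085 -0.521
outer loop
vertex 1.678 -2.618 -1.299
vertex 1.703 -1.979 -1.363
vertex 2.414 -2.212 -0.167
endloop
endfacet

endsolid


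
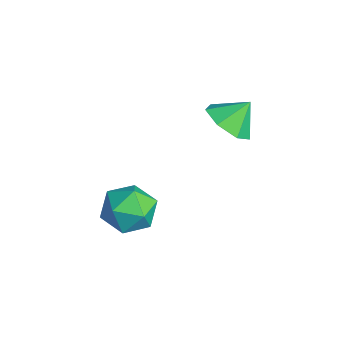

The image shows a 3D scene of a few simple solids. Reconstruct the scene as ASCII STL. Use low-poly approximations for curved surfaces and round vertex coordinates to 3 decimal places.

solid 
facet normal 0.444 0.581 0.682
outer loop
vertex 3.351 -1.989 0.351
vertex 3.248 -2.824 1.13
vertex 4.184 -2.766 0.471
endloop
endfacet
facet normal 0.680 0.733 0.025
outer loop
vertex 3.351 -1.989 0.351
vertex 4.184 -2.766 0.471
vertex 3.861 -2.43 -0.576
endloop
endfacet
facet normal 0.118 0.920 -0.373
outer loop
vertex 3.351 -1.989 0.351
vertex 3.861 -2.43 -0.576
vertex 2.725 -2.279 -0.564
endloop
endfacet
facet normal -0.465 0.885 0.038
outer loop
vertex 3.351 -1.989 0.351
vertex 2.725 -2.279 -0.564
vertex 2.346 -2.523 0.49
endloop
endfacet
facet normal -0.263 0.675 0.689
outer loop
vertex 3.351 -1.989 0.351
vertex 2.346 -2.523 0.49
vertex 3.248 -2.824 1.13
endloop
endfacet
facet normal 0.958 0.138 -0.251
outer loop
vertex 3.861 -2.43 -0.576
vertex 4.184 -2.766 0.471
vertex 4.074 -3.537 -0.37
endloop
endfacet
facet normal 0.577 -0.108 0.810
outer loop
vertex 4.184 -2.766 0.471
vertex 3.248 -2.824 1.13
vertex 3.695 -3.781 0.684
endloop
endfacet
facet normal -0.568 0.044 0.822
outer loop
vertex 3.248 -2.824 1.13
vertex 2.346 -2.523 0.49
vertex 2.559 -3.63 0.696
endloop
endfacet
facet normal -0.894 0.382 -0.233
outer loop
vertex 2.346 -2.523 0.49
vertex 2.725 -2.279 -0.564
vertex 2.236 -3.294 -0.351
endloop
endfacet
facet normal 0.049 0.441 -0.896
outer loop
vertex 2.725 -2.279 -0.564
vertex 3.861 -2.43 -0.576
vertex 3.172 -3.236 -1.01
endloop
endfacet
facet normal 0.465 -0.885 -0.038
outer loop
vertex 3.069 -4.071 -0.231
vertex 4.074 -3.537 -0.37
vertex 3.695 -3.781 0.684
endloop
endfacet
facet normal -0.118 -0.920 0.373
outer loop
vertex 3.069 -4.071 -0.231
vertex 3.695 -3.781 0.684
vertex 2.559 -3.63 0.696
endloop
endfacet
facet normal -0.680 -0.733 -0.025
outer loop
vertex 3.069 -4.071 -0.231
vertex 2.559 -3.63 0.696
vertex 2.236 -3.294 -0.351
endloop
endfacet
facet normal -0.444 -0.581 -0.682
outer loop
vertex 3.069 -4.071 -0.231
vertex 2.236 -3.294 -0.351
vertex 3.172 -3.236 -1.01
endloop
endfacet
facet normal 0.263 -0.675 -0.689
outer loop
vertex 3.069 -4.071 -0.231
vertex 3.172 -3.236 -1.01
vertex 4.074 -3.537 -0.37
endloop
endfacet
facet normal 0.894 -0.382 0.233
outer loop
vertex 3.695 -3.781 0.684
vertex 4.074 -3.537 -0.37
vertex 4.184 -2.766 0.471
endloop
endfacet
facet normal -0.049 -0.441 0.896
outer loop
vertex 2.559 -3.63 0.696
vertex 3.695 -3.781 0.684
vertex 3.248 -2.824 1.13
endloop
endfacet
facet normal -0.958 -0.138 0.251
outer loop
vertex 2.236 -3.294 -0.351
vertex 2.559 -3.63 0.696
vertex 2.346 -2.523 0.49
endloop
endfacet
facet normal -0.577 0.108 -0.810
outer loop
vertex 3.172 -3.236 -1.01
vertex 2.236 -3.294 -0.351
vertex 2.725 -2.279 -0.564
endloop
endfacet
facet normal 0.568 -0.044 -0.822
outer loop
vertex 4.074 -3.537 -0.37
vertex 3.172 -3.236 -1.01
vertex 3.861 -2.43 -0.576
endloop
endfacet
facet normal 0.015 -0.682 -0.731
outer loop
vertex 3.216 1.072 2.969
vertex 2.139 1.116 2.906
vertex 2.87 1.705 2.371
endloop
endfacet
facet normal 0.729 0.636 0.252
outer loop
vertex 3.216 1.072 2.969
vertex 2.87 1.705 2.371
vertex 2.121 1.984 3.834
endloop
endfacet
facet normal 0.015 -0.682 -0.731
outer loop
vertex 2.87 1.705 2.371
vertex 2.139 1.116 2.906
vertex 1.973 1.894 2.176
endloop
endfacet
facet normal 0.221 0.973 -0.072
outer loop
vertex 2.87 1.705 2.371
vertex 1.973 1.894 2.176
vertex 2.121 1.984 3.834
endloop
endfacet
facet normal 0.014 -0.683 -0.731
outer loop
vertex 1.973 1.894 2.176
vertex 2.139 1.116 2.906
vertex 1.201 1.498 2.531
endloop
endfacet
facet normal -0.459 0.888 -0.007
outer loop
vertex 1.973 1.894 2.176
vertex 1.201 1.498 2.531
vertex 2.121 1.984 3.834
endloop
endfacet
facet normal 0.014 -0.683 -0.731
outer loop
vertex 1.201 1.498 2.531
vertex 2.139 1.116 2.906
vertex 1.136 0.814 3.169
endloop
endfacet
facet normal -0.801 0.448 0.398
outer loop
vertex 1.201 1.498 2.531
vertex 1.136 0.814 3.169
vertex 2.121 1.984 3.834
endloop
endfacet
facet normal 0.014 -0.683 -0.730
outer loop
vertex 1.136 0.814 3.169
vertex 2.139 1.116 2.906
vertex 1.826 0.358 3.609
endloop
endfacet
facet normal -0.546 -0.017 0.838
outer loop
vertex 1.136 0.814 3.169
vertex 1.826 0.358 3.609
vertex 2.121 1.984 3.834
endloop
endfacet
facet normal 0.015 -0.683 -0.730
outer loop
vertex 1.826 0.358 3.609
vertex 2.139 1.116 2.906
vertex 2.752 0.473 3.52
endloop
endfacet
facet normal 0.114 -0.156 0.981
outer loop
vertex 1.826 0.358 3.609
vertex 2.752 0.473 3.52
vertex 2.121 1.984 3.834
endloop
endfacet
facet normal 0.015 -0.683 -0.730
outer loop
vertex 2.752 0.473 3.52
vertex 2.139 1.116 2.906
vertex 3.216 1.072 2.969
endloop
endfacet
facet normal 0.681 0.135 0.720
outer loop
vertex 2.752 0.473 3.52
vertex 3.216 1.072 2.969
vertex 2.121 1.984 3.834
endloop
endfacet

endsolid


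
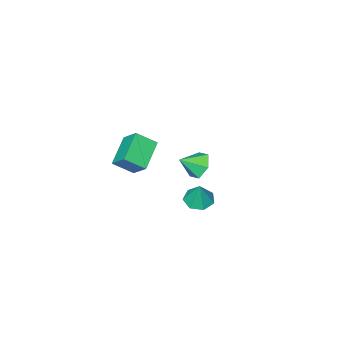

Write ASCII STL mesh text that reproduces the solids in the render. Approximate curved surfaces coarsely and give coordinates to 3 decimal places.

solid 
facet normal -0.188 -0.259 -0.947
outer loop
vertex 3.65 3.688 1.691
vertex 2.799 3.462 1.922
vertex 3.116 4.267 1.639
endloop
endfacet
facet normal 0.720 0.677 0.152
outer loop
vertex 3.65 3.688 1.691
vertex 3.116 4.267 1.639
vertex 3.101 3.878 3.438
endloop
endfacet
facet normal -0.188 -0.259 -0.947
outer loop
vertex 3.116 4.267 1.639
vertex 2.799 3.462 1.922
vertex 2.343 4.24 1.8
endloop
endfacet
facet normal 0.010 0.977 0.211
outer loop
vertex 3.116 4.267 1.639
vertex 2.343 4.24 1.8
vertex 3.101 3.878 3.438
endloop
endfacet
facet normal -0.189 -0.259 -0.947
outer loop
vertex 2.343 4.24 1.8
vertex 2.799 3.462 1.922
vertex 1.914 3.628 2.053
endloop
endfacet
facet normal -0.642 0.630 0.436
outer loop
vertex 2.343 4.24 1.8
vertex 1.914 3.628 2.053
vertex 3.101 3.878 3.438
endloop
endfacet
facet normal -0.189 -0.260 -0.947
outer loop
vertex 1.914 3.628 2.053
vertex 2.799 3.462 1.922
vertex 2.151 2.891 2.208
endloop
endfacet
facet normal -0.746 -0.102 0.658
outer loop
vertex 1.914 3.628 2.053
vertex 2.151 2.891 2.208
vertex 3.101 3.878 3.438
endloop
endfacet
facet normal -0.189 -0.260 -0.947
outer loop
vertex 2.151 2.891 2.208
vertex 2.799 3.462 1.922
vertex 2.876 2.584 2.148
endloop
endfacet
facet normal -0.224 -0.668 0.709
outer loop
vertex 2.151 2.891 2.208
vertex 2.876 2.584 2.148
vertex 3.101 3.878 3.438
endloop
endfacet
facet normal -0.188 -0.260 -0.947
outer loop
vertex 2.876 2.584 2.148
vertex 2.799 3.462 1.922
vertex 3.543 2.939 1.918
endloop
endfacet
facet normal 0.532 -0.642 0.552
outer loop
vertex 2.876 2.584 2.148
vertex 3.543 2.939 1.918
vertex 3.101 3.878 3.438
endloop
endfacet
facet normal -0.188 -0.260 -0.947
outer loop
vertex 3.543 2.939 1.918
vertex 2.799 3.462 1.922
vertex 3.65 3.688 1.691
endloop
endfacet
facet normal 0.952 -0.044 0.304
outer loop
vertex 3.543 2.939 1.918
vertex 3.65 3.688 1.691
vertex 3.101 3.878 3.438
endloop
endfacet
facet normal -0.779 0.316 -0.542
outer loop
vertex -0.148 -0.074 -0.051
vertex -0.744 -0.79 0.387
vertex -0.662 0.143 0.814
endloop
endfacet
facet normal 0.732 0.622 0.279
outer loop
vertex -0.148 -0.074 -0.051
vertex -0.662 0.143 0.814
vertex 0.384 -1.25 1.173
endloop
endfacet
facet normal -0.779 0.316 -0.542
outer loop
vertex -0.662 0.143 0.814
vertex -0.744 -0.79 0.387
vertex -1.258 -0.572 1.253
endloop
endfacet
facet normal 0.203 0.384 0.901
outer loop
vertex -0.662 0.143 0.814
vertex -1.258 -0.572 1.253
vertex 0.384 -1.25 1.173
endloop
endfacet
facet normal -0.778 0.317 -0.542
outer loop
vertex -1.258 -0.572 1.253
vertex -0.744 -0.79 0.387
vertex -1.341 -1.506 0.826
endloop
endfacet
facet normal -0.122 -0.404 0.907
outer loop
vertex -1.258 -0.572 1.253
vertex -1.341 -1.506 0.826
vertex 0.384 -1.25 1.173
endloop
endfacet
facet normal -0.778 0.317 -0.542
outer loop
vertex -1.341 -1.506 0.826
vertex -0.744 -0.79 0.387
vertex -0.827 -1.724 -0.04
endloop
endfacet
facet normal 0.083 -0.954 0.289
outer loop
vertex -1.341 -1.506 0.826
vertex -0.827 -1.724 -0.04
vertex 0.384 -1.25 1.173
endloop
endfacet
facet normal -0.779 0.317 -0.542
outer loop
vertex -0.827 -1.724 -0.04
vertex -0.744 -0.79 0.387
vertex -0.231 -1.008 -0.478
endloop
endfacet
facet normal 0.614 -0.715 -0.334
outer loop
vertex -0.827 -1.724 -0.04
vertex -0.231 -1.008 -0.478
vertex 0.384 -1.25 1.173
endloop
endfacet
facet normal -0.779 0.317 -0.542
outer loop
vertex -0.231 -1.008 -0.478
vertex -0.744 -0.79 0.387
vertex -0.148 -0.074 -0.051
endloop
endfacet
facet normal 0.938 0.072 -0.339
outer loop
vertex -0.231 -1.008 -0.478
vertex -0.148 -0.074 -0.051
vertex 0.384 -1.25 1.173
endloop
endfacet
facet normal -0.644 0.514 -0.567
outer loop
vertex 0.245 -4.657 0.2
vertex 0.213 -3.498 1.287
vertex 1.89 -3.686 -0.787
endloop
endfacet
facet normal 0.021 -0.730 -0.683
outer loop
vertex 2.887 -4.482 0.093
vertex 0.245 -4.657 0.2
vertex 1.89 -3.686 -0.787
endloop
endfacet
facet normal -0.644 0.514 -0.567
outer loop
vertex 1.89 -3.686 -0.787
vertex 0.213 -3.498 1.287
vertex 1.858 -2.526 0.301
endloop
endfacet
facet normal 0.765 0.451 -0.459
outer loop
vertex 1.858 -2.526 0.301
vertex 2.887 -4.482 0.093
vertex 1.89 -3.686 -0.787
endloop
endfacet
facet normal -0.765 -0.451 0.459
outer loop
vertex 0.245 -4.657 0.2
vertex 1.21 -4.294 2.167
vertex 0.213 -3.498 1.287
endloop
endfacet
facet normal 0.021 -0.729 -0.684
outer loop
vertex 1.242 -5.454 1.079
vertex 0.245 -4.657 0.2
vertex 2.887 -4.482 0.093
endloop
endfacet
facet normal -0.765 -0.451 0.459
outer loop
vertex 1.242 -5.454 1.079
vertex 1.21 -4.294 2.167
vertex 0.245 -4.657 0.2
endloop
endfacet
facet normal -0.021 0.729 0.684
outer loop
vertex 0.213 -3.498 1.287
vertex 1.21 -4.294 2.167
vertex 1.858 -2.526 0.301
endloop
endfacet
facet normal 0.765 0.451 -0.459
outer loop
vertex 2.855 -3.323 1.18
vertex 2.887 -4.482 0.093
vertex 1.858 -2.526 0.301
endloop
endfacet
facet normal -0.020 0.729 0.684
outer loop
vertex 1.858 -2.526 0.301
vertex 1.21 -4.294 2.167
vertex 2.855 -3.323 1.18
endloop
endfacet
facet normal 0.644 -0.514 0.567
outer loop
vertex 2.855 -3.323 1.18
vertex 1.242 -5.454 1.079
vertex 2.887 -4.482 0.093
endloop
endfacet
facet normal 0.644 -0.514 0.567
outer loop
vertex 1.21 -4.294 2.167
vertex 1.242 -5.454 1.079
vertex 2.855 -3.323 1.18
endloop
endfacet

endsolid


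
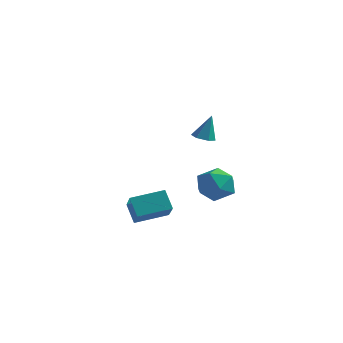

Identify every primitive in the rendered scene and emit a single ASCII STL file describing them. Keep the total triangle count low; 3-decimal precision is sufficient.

solid 
facet normal 0.406 0.659 0.633
outer loop
vertex 0.712 3.205 -1.845
vertex 0.117 2.823 -1.066
vertex 1.069 2.414 -1.25
endloop
endfacet
facet normal 0.868 0.481 0.119
outer loop
vertex 0.712 3.205 -1.845
vertex 1.069 2.414 -1.25
vertex 1.22 2.399 -2.291
endloop
endfacet
facet normal 0.572 0.643 -0.510
outer loop
vertex 0.712 3.205 -1.845
vertex 1.22 2.399 -2.291
vertex 0.362 2.799 -2.749
endloop
endfacet
facet normal -0.075 0.920 -0.384
outer loop
vertex 0.712 3.205 -1.845
vertex 0.362 2.799 -2.749
vertex -0.319 3.06 -1.992
endloop
endfacet
facet normal -0.177 0.930 0.321
outer loop
vertex 0.712 3.205 -1.845
vertex -0.319 3.06 -1.992
vertex 0.117 2.823 -1.066
endloop
endfacet
facet normal 0.964 -0.226 0.143
outer loop
vertex 1.22 2.399 -2.291
vertex 1.069 2.414 -1.25
vertex 0.939 1.52 -1.788
endloop
endfacet
facet normal 0.215 0.062 0.975
outer loop
vertex 1.069 2.414 -1.25
vertex 0.117 2.823 -1.066
vertex 0.258 1.781 -1.031
endloop
endfacet
facet normal -0.726 0.501 0.470
outer loop
vertex 0.117 2.823 -1.066
vertex -0.319 3.06 -1.992
vertex -0.6 2.181 -1.489
endloop
endfacet
facet normal -0.560 0.485 -0.671
outer loop
vertex -0.319 3.06 -1.992
vertex 0.362 2.799 -2.749
vertex -0.449 2.166 -2.53
endloop
endfacet
facet normal 0.484 0.036 -0.875
outer loop
vertex 0.362 2.799 -2.749
vertex 1.22 2.399 -2.291
vertex 0.503 1.757 -2.714
endloop
endfacet
facet normal 0.075 -0.920 0.384
outer loop
vertex -0.092 1.375 -1.935
vertex 0.939 1.52 -1.788
vertex 0.258 1.781 -1.031
endloop
endfacet
facet normal -0.572 -0.643 0.510
outer loop
vertex -0.092 1.375 -1.935
vertex 0.258 1.781 -1.031
vertex -0.6 2.181 -1.489
endloop
endfacet
facet normal -0.868 -0.481 -0.119
outer loop
vertex -0.092 1.375 -1.935
vertex -0.6 2.181 -1.489
vertex -0.449 2.166 -2.53
endloop
endfacet
facet normal -0.406 -0.659 -0.633
outer loop
vertex -0.092 1.375 -1.935
vertex -0.449 2.166 -2.53
vertex 0.503 1.757 -2.714
endloop
endfacet
facet normal 0.177 -0.930 -0.321
outer loop
vertex -0.092 1.375 -1.935
vertex 0.503 1.757 -2.714
vertex 0.939 1.52 -1.788
endloop
endfacet
facet normal 0.560 -0.485 0.671
outer loop
vertex 0.258 1.781 -1.031
vertex 0.939 1.52 -1.788
vertex 1.069 2.414 -1.25
endloop
endfacet
facet normal -0.484 -0.036 0.875
outer loop
vertex -0.6 2.181 -1.489
vertex 0.258 1.781 -1.031
vertex 0.117 2.823 -1.066
endloop
endfacet
facet normal -0.964 0.226 -0.143
outer loop
vertex -0.449 2.166 -2.53
vertex -0.6 2.181 -1.489
vertex -0.319 3.06 -1.992
endloop
endfacet
facet normal -0.215 -0.062 -0.975
outer loop
vertex 0.503 1.757 -2.714
vertex -0.449 2.166 -2.53
vertex 0.362 2.799 -2.749
endloop
endfacet
facet normal 0.726 -0.501 -0.470
outer loop
vertex 0.939 1.52 -1.788
vertex 0.503 1.757 -2.714
vertex 1.22 2.399 -2.291
endloop
endfacet
facet normal -0.186 -0.241 -0.953
outer loop
vertex 1.093 0.143 1.669
vertex 0.645 0.478 1.672
vertex 1.145 0.681 1.523
endloop
endfacet
facet normal 0.983 -0.047 0.176
outer loop
vertex 1.093 0.143 1.669
vertex 1.145 0.681 1.523
vertex 0.895 0.802 2.948
endloop
endfacet
facet normal -0.185 -0.242 -0.952
outer loop
vertex 1.145 0.681 1.523
vertex 0.645 0.478 1.672
vertex 0.697 1.016 1.525
endloop
endfacet
facet normal 0.599 0.800 0.037
outer loop
vertex 1.145 0.681 1.523
vertex 0.697 1.016 1.525
vertex 0.895 0.802 2.948
endloop
endfacet
facet normal -0.188 -0.242 -0.952
outer loop
vertex 0.697 1.016 1.525
vertex 0.645 0.478 1.672
vertex 0.197 0.814 1.675
endloop
endfacet
facet normal -0.320 0.929 0.184
outer loop
vertex 0.697 1.016 1.525
vertex 0.197 0.814 1.675
vertex 0.895 0.802 2.948
endloop
endfacet
facet normal -0.186 -0.240 -0.953
outer loop
vertex 0.197 0.814 1.675
vertex 0.645 0.478 1.672
vertex 0.144 0.276 1.821
endloop
endfacet
facet normal -0.856 0.212 0.471
outer loop
vertex 0.197 0.814 1.675
vertex 0.144 0.276 1.821
vertex 0.895 0.802 2.948
endloop
endfacet
facet normal -0.186 -0.241 -0.953
outer loop
vertex 0.144 0.276 1.821
vertex 0.645 0.478 1.672
vertex 0.593 -0.06 1.818
endloop
endfacet
facet normal -0.472 -0.636 0.611
outer loop
vertex 0.144 0.276 1.821
vertex 0.593 -0.06 1.818
vertex 0.895 0.802 2.948
endloop
endfacet
facet normal -0.186 -0.241 -0.953
outer loop
vertex 0.593 -0.06 1.818
vertex 0.645 0.478 1.672
vertex 1.093 0.143 1.669
endloop
endfacet
facet normal 0.448 -0.764 0.463
outer loop
vertex 0.593 -0.06 1.818
vertex 1.093 0.143 1.669
vertex 0.895 0.802 2.948
endloop
endfacet
facet normal -0.525 0.297 0.798
outer loop
vertex -3.065 0.283 -2.73
vertex -1.89 1.466 -2.398
vertex -3.959 1.459 -3.757
endloop
endfacet
facet normal -0.691 -0.696 -0.195
outer loop
vertex -3.35 1.114 -4.682
vertex -3.065 0.283 -2.73
vertex -3.959 1.459 -3.757
endloop
endfacet
facet normal -0.525 0.297 0.798
outer loop
vertex -3.959 1.459 -3.757
vertex -1.89 1.466 -2.398
vertex -2.785 2.642 -3.425
endloop
endfacet
facet normal -0.497 0.653 -0.571
outer loop
vertex -2.785 2.642 -3.425
vertex -3.35 1.114 -4.682
vertex -3.959 1.459 -3.757
endloop
endfacet
facet normal 0.497 -0.654 0.571
outer loop
vertex -3.065 0.283 -2.73
vertex -1.281 1.121 -3.323
vertex -1.89 1.466 -2.398
endloop
endfacet
facet normal -0.691 -0.696 -0.196
outer loop
vertex -2.455 -0.062 -3.655
vertex -3.065 0.283 -2.73
vertex -3.35 1.114 -4.682
endloop
endfacet
facet normal 0.497 -0.653 0.571
outer loop
vertex -2.455 -0.062 -3.655
vertex -1.281 1.121 -3.323
vertex -3.065 0.283 -2.73
endloop
endfacet
facet normal 0.691 0.696 0.195
outer loop
vertex -1.89 1.466 -2.398
vertex -1.281 1.121 -3.323
vertex -2.785 2.642 -3.425
endloop
endfacet
facet normal -0.497 0.654 -0.571
outer loop
vertex -2.175 2.297 -4.35
vertex -3.35 1.114 -4.682
vertex -2.785 2.642 -3.425
endloop
endfacet
facet normal 0.691 0.696 0.196
outer loop
vertex -2.785 2.642 -3.425
vertex -1.281 1.121 -3.323
vertex -2.175 2.297 -4.35
endloop
endfacet
facet normal 0.525 -0.297 -0.798
outer loop
vertex -2.175 2.297 -4.35
vertex -2.455 -0.062 -3.655
vertex -3.35 1.114 -4.682
endloop
endfacet
facet normal 0.525 -0.297 -0.797
outer loop
vertex -1.281 1.121 -3.323
vertex -2.455 -0.062 -3.655
vertex -2.175 2.297 -4.35
endloop
endfacet

endsolid


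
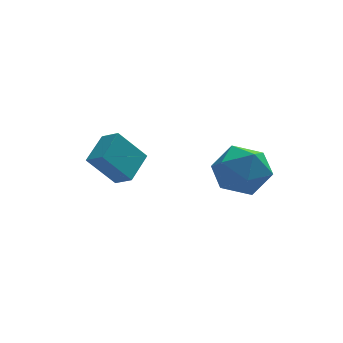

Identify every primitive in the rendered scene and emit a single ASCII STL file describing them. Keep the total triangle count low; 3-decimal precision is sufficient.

solid 
facet normal -0.217 -0.698 0.683
outer loop
vertex 2.345 -0.941 -0.996
vertex 3.087 -1.717 -1.553
vertex 3.511 -0.995 -0.68
endloop
endfacet
facet normal -0.263 -0.043 0.964
outer loop
vertex 2.345 -0.941 -0.996
vertex 3.511 -0.995 -0.68
vertex 2.962 0.077 -0.782
endloop
endfacet
facet normal -0.742 0.326 0.586
outer loop
vertex 2.345 -0.941 -0.996
vertex 2.962 0.077 -0.782
vertex 2.198 0.019 -1.717
endloop
endfacet
facet normal -0.993 -0.099 0.070
outer loop
vertex 2.345 -0.941 -0.996
vertex 2.198 0.019 -1.717
vertex 2.275 -1.09 -2.194
endloop
endfacet
facet normal -0.668 -0.732 0.130
outer loop
vertex 2.345 -0.941 -0.996
vertex 2.275 -1.09 -2.194
vertex 3.087 -1.717 -1.553
endloop
endfacet
facet normal 0.371 0.274 0.887
outer loop
vertex 2.962 0.077 -0.782
vertex 3.511 -0.995 -0.68
vertex 4.085 -0.07 -1.206
endloop
endfacet
facet normal 0.445 -0.784 0.433
outer loop
vertex 3.511 -0.995 -0.68
vertex 3.087 -1.717 -1.553
vertex 4.162 -1.179 -1.683
endloop
endfacet
facet normal -0.284 -0.840 -0.462
outer loop
vertex 3.087 -1.717 -1.553
vertex 2.275 -1.09 -2.194
vertex 3.398 -1.237 -2.618
endloop
endfacet
facet normal -0.809 0.184 -0.559
outer loop
vertex 2.275 -1.09 -2.194
vertex 2.198 0.019 -1.717
vertex 2.849 -0.165 -2.72
endloop
endfacet
facet normal -0.403 0.873 0.275
outer loop
vertex 2.198 0.019 -1.717
vertex 2.962 0.077 -0.782
vertex 3.273 0.557 -1.847
endloop
endfacet
facet normal 0.993 0.099 -0.070
outer loop
vertex 4.015 -0.219 -2.404
vertex 4.085 -0.07 -1.206
vertex 4.162 -1.179 -1.683
endloop
endfacet
facet normal 0.742 -0.326 -0.586
outer loop
vertex 4.015 -0.219 -2.404
vertex 4.162 -1.179 -1.683
vertex 3.398 -1.237 -2.618
endloop
endfacet
facet normal 0.263 0.043 -0.964
outer loop
vertex 4.015 -0.219 -2.404
vertex 3.398 -1.237 -2.618
vertex 2.849 -0.165 -2.72
endloop
endfacet
facet normal 0.217 0.698 -0.683
outer loop
vertex 4.015 -0.219 -2.404
vertex 2.849 -0.165 -2.72
vertex 3.273 0.557 -1.847
endloop
endfacet
facet normal 0.668 0.732 -0.130
outer loop
vertex 4.015 -0.219 -2.404
vertex 3.273 0.557 -1.847
vertex 4.085 -0.07 -1.206
endloop
endfacet
facet normal 0.809 -0.184 0.559
outer loop
vertex 4.162 -1.179 -1.683
vertex 4.085 -0.07 -1.206
vertex 3.511 -0.995 -0.68
endloop
endfacet
facet normal 0.403 -0.873 -0.275
outer loop
vertex 3.398 -1.237 -2.618
vertex 4.162 -1.179 -1.683
vertex 3.087 -1.717 -1.553
endloop
endfacet
facet normal -0.371 -0.274 -0.887
outer loop
vertex 2.849 -0.165 -2.72
vertex 3.398 -1.237 -2.618
vertex 2.275 -1.09 -2.194
endloop
endfacet
facet normal -0.445 0.784 -0.433
outer loop
vertex 3.273 0.557 -1.847
vertex 2.849 -0.165 -2.72
vertex 2.198 0.019 -1.717
endloop
endfacet
facet normal 0.284 0.840 0.462
outer loop
vertex 4.085 -0.07 -1.206
vertex 3.273 0.557 -1.847
vertex 2.962 0.077 -0.782
endloop
endfacet
facet normal -0.544 -0.741 -0.393
outer loop
vertex -1.389 2.051 -1.981
vertex -1.89 2.66 -2.436
vertex -0.324 1.958 -3.278
endloop
endfacet
facet normal 0.550 -0.669 0.500
outer loop
vertex 0.47 3.04 -2.704
vertex -1.389 2.051 -1.981
vertex -0.324 1.958 -3.278
endloop
endfacet
facet normal -0.544 -0.742 -0.393
outer loop
vertex -0.324 1.958 -3.278
vertex -1.89 2.66 -2.436
vertex -0.825 2.566 -3.733
endloop
endfacet
facet normal 0.634 -0.055 -0.772
outer loop
vertex -0.825 2.566 -3.733
vertex 0.47 3.04 -2.704
vertex -0.324 1.958 -3.278
endloop
endfacet
facet normal -0.633 0.055 0.772
outer loop
vertex -1.389 2.051 -1.981
vertex -1.096 3.742 -1.862
vertex -1.89 2.66 -2.436
endloop
endfacet
facet normal 0.550 -0.669 0.500
outer loop
vertex -0.595 3.134 -1.407
vertex -1.389 2.051 -1.981
vertex 0.47 3.04 -2.704
endloop
endfacet
facet normal -0.634 0.055 0.772
outer loop
vertex -0.595 3.134 -1.407
vertex -1.096 3.742 -1.862
vertex -1.389 2.051 -1.981
endloop
endfacet
facet normal -0.550 0.669 -0.500
outer loop
vertex -1.89 2.66 -2.436
vertex -1.096 3.742 -1.862
vertex -0.825 2.566 -3.733
endloop
endfacet
facet normal 0.634 -0.055 -0.772
outer loop
vertex -0.031 3.649 -3.159
vertex 0.47 3.04 -2.704
vertex -0.825 2.566 -3.733
endloop
endfacet
facet normal -0.550 0.669 -0.500
outer loop
vertex -0.825 2.566 -3.733
vertex -1.096 3.742 -1.862
vertex -0.031 3.649 -3.159
endloop
endfacet
facet normal 0.544 0.741 0.393
outer loop
vertex -0.031 3.649 -3.159
vertex -0.595 3.134 -1.407
vertex 0.47 3.04 -2.704
endloop
endfacet
facet normal 0.543 0.742 0.393
outer loop
vertex -1.096 3.742 -1.862
vertex -0.595 3.134 -1.407
vertex -0.031 3.649 -3.159
endloop
endfacet

endsolid


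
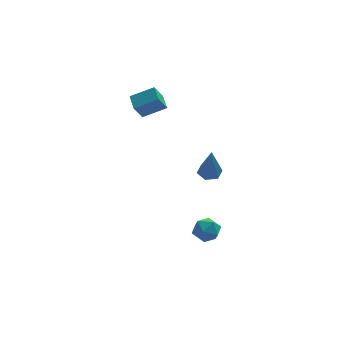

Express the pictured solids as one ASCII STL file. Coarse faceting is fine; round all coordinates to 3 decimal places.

solid 
facet normal -0.005 0.361 -0.932
outer loop
vertex 1.994 -0.711 2.082
vertex 1.426 -0.755 2.068
vertex 1.67 -0.274 2.253
endloop
endfacet
facet normal 0.796 0.420 0.436
outer loop
vertex 1.994 -0.711 2.082
vertex 1.67 -0.274 2.253
vertex 1.434 -1.425 3.792
endloop
endfacet
facet normal -0.005 0.361 -0.932
outer loop
vertex 1.67 -0.274 2.253
vertex 1.426 -0.755 2.068
vertex 1.102 -0.318 2.239
endloop
endfacet
facet normal -0.077 0.804 0.590
outer loop
vertex 1.67 -0.274 2.253
vertex 1.102 -0.318 2.239
vertex 1.434 -1.425 3.792
endloop
endfacet
facet normal -0.005 0.361 -0.932
outer loop
vertex 1.102 -0.318 2.239
vertex 1.426 -0.755 2.068
vertex 0.858 -0.799 2.054
endloop
endfacet
facet normal -0.872 0.291 0.394
outer loop
vertex 1.102 -0.318 2.239
vertex 0.858 -0.799 2.054
vertex 1.434 -1.425 3.792
endloop
endfacet
facet normal -0.005 0.364 -0.932
outer loop
vertex 0.858 -0.799 2.054
vertex 1.426 -0.755 2.068
vertex 1.182 -1.235 1.882
endloop
endfacet
facet normal -0.793 -0.607 0.044
outer loop
vertex 0.858 -0.799 2.054
vertex 1.182 -1.235 1.882
vertex 1.434 -1.425 3.792
endloop
endfacet
facet normal -0.004 0.363 -0.932
outer loop
vertex 1.182 -1.235 1.882
vertex 1.426 -0.755 2.068
vertex 1.75 -1.191 1.897
endloop
endfacet
facet normal 0.080 -0.991 -0.109
outer loop
vertex 1.182 -1.235 1.882
vertex 1.75 -1.191 1.897
vertex 1.434 -1.425 3.792
endloop
endfacet
facet normal -0.005 0.362 -0.932
outer loop
vertex 1.75 -1.191 1.897
vertex 1.426 -0.755 2.068
vertex 1.994 -0.711 2.082
endloop
endfacet
facet normal 0.874 -0.478 0.087
outer loop
vertex 1.75 -1.191 1.897
vertex 1.994 -0.711 2.082
vertex 1.434 -1.425 3.792
endloop
endfacet
facet normal -0.422 -0.355 0.834
outer loop
vertex -0.508 3.114 4.463
vertex -0.637 3.955 4.756
vertex -1.637 3.137 3.902
endloop
endfacet
facet normal 0.143 -0.935 -0.325
outer loop
vertex -1.223 3.485 3.084
vertex -0.508 3.114 4.463
vertex -1.637 3.137 3.902
endloop
endfacet
facet normal -0.422 -0.355 0.834
outer loop
vertex -1.637 3.137 3.902
vertex -0.637 3.955 4.756
vertex -1.765 3.978 4.195
endloop
endfacet
facet normal -0.895 0.019 -0.445
outer loop
vertex -1.765 3.978 4.195
vertex -1.223 3.485 3.084
vertex -1.637 3.137 3.902
endloop
endfacet
facet normal 0.895 -0.018 0.445
outer loop
vertex -0.508 3.114 4.463
vertex -0.223 4.303 3.938
vertex -0.637 3.955 4.756
endloop
endfacet
facet normal 0.143 -0.935 -0.326
outer loop
vertex -0.095 3.462 3.645
vertex -0.508 3.114 4.463
vertex -1.223 3.485 3.084
endloop
endfacet
facet normal 0.896 -0.018 0.444
outer loop
vertex -0.095 3.462 3.645
vertex -0.223 4.303 3.938
vertex -0.508 3.114 4.463
endloop
endfacet
facet normal -0.143 0.935 0.325
outer loop
vertex -0.637 3.955 4.756
vertex -0.223 4.303 3.938
vertex -1.765 3.978 4.195
endloop
endfacet
facet normal -0.896 0.018 -0.445
outer loop
vertex -1.352 4.326 3.377
vertex -1.223 3.485 3.084
vertex -1.765 3.978 4.195
endloop
endfacet
facet normal -0.143 0.935 0.326
outer loop
vertex -1.765 3.978 4.195
vertex -0.223 4.303 3.938
vertex -1.352 4.326 3.377
endloop
endfacet
facet normal 0.422 0.355 -0.834
outer loop
vertex -1.352 4.326 3.377
vertex -0.095 3.462 3.645
vertex -1.223 3.485 3.084
endloop
endfacet
facet normal 0.422 0.355 -0.834
outer loop
vertex -0.223 4.303 3.938
vertex -0.095 3.462 3.645
vertex -1.352 4.326 3.377
endloop
endfacet
facet normal -0.912 0.277 0.301
outer loop
vertex 0.921 0.307 -2.217
vertex 0.691 -0.391 -2.271
vertex 0.975 -0.144 -1.638
endloop
endfacet
facet normal -0.411 0.700 0.584
outer loop
vertex 0.921 0.307 -2.217
vertex 0.975 -0.144 -1.638
vertex 1.527 0.315 -1.8
endloop
endfacet
facet normal -0.046 0.998 0.048
outer loop
vertex 0.921 0.307 -2.217
vertex 1.527 0.315 -1.8
vertex 1.584 0.353 -2.533
endloop
endfacet
facet normal -0.322 0.759 -0.566
outer loop
vertex 0.921 0.307 -2.217
vertex 1.584 0.353 -2.533
vertex 1.068 -0.083 -2.824
endloop
endfacet
facet normal -0.857 0.314 -0.409
outer loop
vertex 0.921 0.307 -2.217
vertex 1.068 -0.083 -2.824
vertex 0.691 -0.391 -2.271
endloop
endfacet
facet normal 0.039 0.290 0.956
outer loop
vertex 1.527 0.315 -1.8
vertex 0.975 -0.144 -1.638
vertex 1.672 -0.377 -1.596
endloop
endfacet
facet normal -0.771 -0.395 0.500
outer loop
vertex 0.975 -0.144 -1.638
vertex 0.691 -0.391 -2.271
vertex 1.156 -0.813 -1.887
endloop
endfacet
facet normal -0.681 -0.335 -0.651
outer loop
vertex 0.691 -0.391 -2.271
vertex 1.068 -0.083 -2.824
vertex 1.213 -0.775 -2.62
endloop
endfacet
facet normal 0.184 0.386 -0.904
outer loop
vertex 1.068 -0.083 -2.824
vertex 1.584 0.353 -2.533
vertex 1.765 -0.316 -2.782
endloop
endfacet
facet normal 0.628 0.773 0.089
outer loop
vertex 1.584 0.353 -2.533
vertex 1.527 0.315 -1.8
vertex 2.049 -0.069 -2.149
endloop
endfacet
facet normal 0.322 -0.759 0.566
outer loop
vertex 1.819 -0.767 -2.203
vertex 1.672 -0.377 -1.596
vertex 1.156 -0.813 -1.887
endloop
endfacet
facet normal 0.046 -0.998 -0.048
outer loop
vertex 1.819 -0.767 -2.203
vertex 1.156 -0.813 -1.887
vertex 1.213 -0.775 -2.62
endloop
endfacet
facet normal 0.411 -0.700 -0.584
outer loop
vertex 1.819 -0.767 -2.203
vertex 1.213 -0.775 -2.62
vertex 1.765 -0.316 -2.782
endloop
endfacet
facet normal 0.912 -0.277 -0.301
outer loop
vertex 1.819 -0.767 -2.203
vertex 1.765 -0.316 -2.782
vertex 2.049 -0.069 -2.149
endloop
endfacet
facet normal 0.857 -0.314 0.409
outer loop
vertex 1.819 -0.767 -2.203
vertex 2.049 -0.069 -2.149
vertex 1.672 -0.377 -1.596
endloop
endfacet
facet normal -0.184 -0.386 0.904
outer loop
vertex 1.156 -0.813 -1.887
vertex 1.672 -0.377 -1.596
vertex 0.975 -0.144 -1.638
endloop
endfacet
facet normal -0.628 -0.773 -0.089
outer loop
vertex 1.213 -0.775 -2.62
vertex 1.156 -0.813 -1.887
vertex 0.691 -0.391 -2.271
endloop
endfacet
facet normal -0.039 -0.290 -0.956
outer loop
vertex 1.765 -0.316 -2.782
vertex 1.213 -0.775 -2.62
vertex 1.068 -0.083 -2.824
endloop
endfacet
facet normal 0.771 0.395 -0.500
outer loop
vertex 2.049 -0.069 -2.149
vertex 1.765 -0.316 -2.782
vertex 1.584 0.353 -2.533
endloop
endfacet
facet normal 0.681 0.335 0.651
outer loop
vertex 1.672 -0.377 -1.596
vertex 2.049 -0.069 -2.149
vertex 1.527 0.315 -1.8
endloop
endfacet

endsolid


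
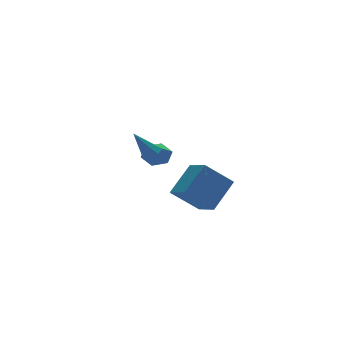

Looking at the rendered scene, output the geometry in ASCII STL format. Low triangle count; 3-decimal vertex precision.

solid 
facet normal -0.695 0.296 0.655
outer loop
vertex -1.379 -3.059 2.42
vertex -1.388 -1.632 1.765
vertex -2.825 -3.649 1.154
endloop
endfacet
facet normal 0.006 -0.909 0.417
outer loop
vertex -1.512 -4.208 -0.085
vertex -1.379 -3.059 2.42
vertex -2.825 -3.649 1.154
endloop
endfacet
facet normal -0.694 0.296 0.656
outer loop
vertex -2.825 -3.649 1.154
vertex -1.388 -1.632 1.765
vertex -2.834 -2.222 0.5
endloop
endfacet
facet normal -0.719 -0.293 -0.630
outer loop
vertex -2.834 -2.222 0.5
vertex -1.512 -4.208 -0.085
vertex -2.825 -3.649 1.154
endloop
endfacet
facet normal 0.719 0.294 0.630
outer loop
vertex -1.379 -3.059 2.42
vertex -0.075 -2.191 0.526
vertex -1.388 -1.632 1.765
endloop
endfacet
facet normal 0.006 -0.909 0.417
outer loop
vertex -0.066 -3.618 1.18
vertex -1.379 -3.059 2.42
vertex -1.512 -4.208 -0.085
endloop
endfacet
facet normal 0.719 0.293 0.630
outer loop
vertex -0.066 -3.618 1.18
vertex -0.075 -2.191 0.526
vertex -1.379 -3.059 2.42
endloop
endfacet
facet normal -0.006 0.909 -0.417
outer loop
vertex -1.388 -1.632 1.765
vertex -0.075 -2.191 0.526
vertex -2.834 -2.222 0.5
endloop
endfacet
facet normal -0.719 -0.293 -0.629
outer loop
vertex -1.521 -2.781 -0.74
vertex -1.512 -4.208 -0.085
vertex -2.834 -2.222 0.5
endloop
endfacet
facet normal -0.006 0.909 -0.416
outer loop
vertex -2.834 -2.222 0.5
vertex -0.075 -2.191 0.526
vertex -1.521 -2.781 -0.74
endloop
endfacet
facet normal 0.694 -0.297 -0.656
outer loop
vertex -1.521 -2.781 -0.74
vertex -0.066 -3.618 1.18
vertex -1.512 -4.208 -0.085
endloop
endfacet
facet normal 0.695 -0.296 -0.656
outer loop
vertex -0.075 -2.191 0.526
vertex -0.066 -3.618 1.18
vertex -1.521 -2.781 -0.74
endloop
endfacet
facet normal 0.483 -0.317 -0.816
outer loop
vertex -1.116 1.939 1.395
vertex -1.632 1.732 1.17
vertex -1.387 2.276 1.104
endloop
endfacet
facet normal 0.524 0.757 0.389
outer loop
vertex -1.116 1.939 1.395
vertex -1.387 2.276 1.104
vertex -2.448 2.268 2.55
endloop
endfacet
facet normal 0.482 -0.316 -0.817
outer loop
vertex -1.387 2.276 1.104
vertex -1.632 1.732 1.17
vertex -1.843 2.203 0.863
endloop
endfacet
facet normal -0.116 0.990 -0.080
outer loop
vertex -1.387 2.276 1.104
vertex -1.843 2.203 0.863
vertex -2.448 2.268 2.55
endloop
endfacet
facet normal 0.482 -0.316 -0.817
outer loop
vertex -1.843 2.203 0.863
vertex -1.632 1.732 1.17
vertex -2.14 1.776 0.853
endloop
endfacet
facet normal -0.780 0.549 -0.301
outer loop
vertex -1.843 2.203 0.863
vertex -2.14 1.776 0.853
vertex -2.448 2.268 2.55
endloop
endfacet
facet normal 0.482 -0.317 -0.817
outer loop
vertex -2.14 1.776 0.853
vertex -1.632 1.732 1.17
vertex -2.055 1.316 1.082
endloop
endfacet
facet normal -0.967 -0.232 -0.108
outer loop
vertex -2.14 1.776 0.853
vertex -2.055 1.316 1.082
vertex -2.448 2.268 2.55
endloop
endfacet
facet normal 0.481 -0.317 -0.817
outer loop
vertex -2.055 1.316 1.082
vertex -1.632 1.732 1.17
vertex -1.652 1.17 1.376
endloop
endfacet
facet normal -0.536 -0.767 0.354
outer loop
vertex -2.055 1.316 1.082
vertex -1.652 1.17 1.376
vertex -2.448 2.268 2.55
endloop
endfacet
facet normal 0.483 -0.316 -0.816
outer loop
vertex -1.652 1.17 1.376
vertex -1.632 1.732 1.17
vertex -1.234 1.447 1.516
endloop
endfacet
facet normal 0.186 -0.652 0.735
outer loop
vertex -1.652 1.17 1.376
vertex -1.234 1.447 1.516
vertex -2.448 2.268 2.55
endloop
endfacet
facet normal 0.483 -0.317 -0.816
outer loop
vertex -1.234 1.447 1.516
vertex -1.632 1.732 1.17
vertex -1.116 1.939 1.395
endloop
endfacet
facet normal 0.659 0.027 0.752
outer loop
vertex -1.234 1.447 1.516
vertex -1.116 1.939 1.395
vertex -2.448 2.268 2.55
endloop
endfacet
facet normal 0.311 0.532 -0.787
outer loop
vertex 0.02 3.868 0.575
vertex -0.501 3.436 0.077
vertex -0.765 4.141 0.449
endloop
endfacet
facet normal -0.018 0.377 0.926
outer loop
vertex 0.02 3.868 0.575
vertex -0.765 4.141 0.449
vertex -0.859 2.824 0.983
endloop
endfacet
facet normal 0.310 0.532 -0.788
outer loop
vertex -0.765 4.141 0.449
vertex -0.501 3.436 0.077
vertex -1.286 3.709 -0.048
endloop
endfacet
facet normal -0.775 0.284 0.565
outer loop
vertex -0.765 4.141 0.449
vertex -1.286 3.709 -0.048
vertex -0.859 2.824 0.983
endloop
endfacet
facet normal 0.310 0.531 -0.788
outer loop
vertex -1.286 3.709 -0.048
vertex -0.501 3.436 0.077
vertex -1.022 3.003 -0.42
endloop
endfacet
facet normal -0.924 -0.377 0.059
outer loop
vertex -1.286 3.709 -0.048
vertex -1.022 3.003 -0.42
vertex -0.859 2.824 0.983
endloop
endfacet
facet normal 0.310 0.531 -0.788
outer loop
vertex -1.022 3.003 -0.42
vertex -0.501 3.436 0.077
vertex -0.237 2.73 -0.295
endloop
endfacet
facet normal -0.315 -0.945 -0.084
outer loop
vertex -1.022 3.003 -0.42
vertex -0.237 2.73 -0.295
vertex -0.859 2.824 0.983
endloop
endfacet
facet normal 0.312 0.532 -0.788
outer loop
vertex -0.237 2.73 -0.295
vertex -0.501 3.436 0.077
vertex 0.283 3.163 0.203
endloop
endfacet
facet normal 0.443 -0.852 0.278
outer loop
vertex -0.237 2.73 -0.295
vertex 0.283 3.163 0.203
vertex -0.859 2.824 0.983
endloop
endfacet
facet normal 0.312 0.532 -0.787
outer loop
vertex 0.283 3.163 0.203
vertex -0.501 3.436 0.077
vertex 0.02 3.868 0.575
endloop
endfacet
facet normal 0.592 -0.192 0.783
outer loop
vertex 0.283 3.163 0.203
vertex 0.02 3.868 0.575
vertex -0.859 2.824 0.983
endloop
endfacet

endsolid
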